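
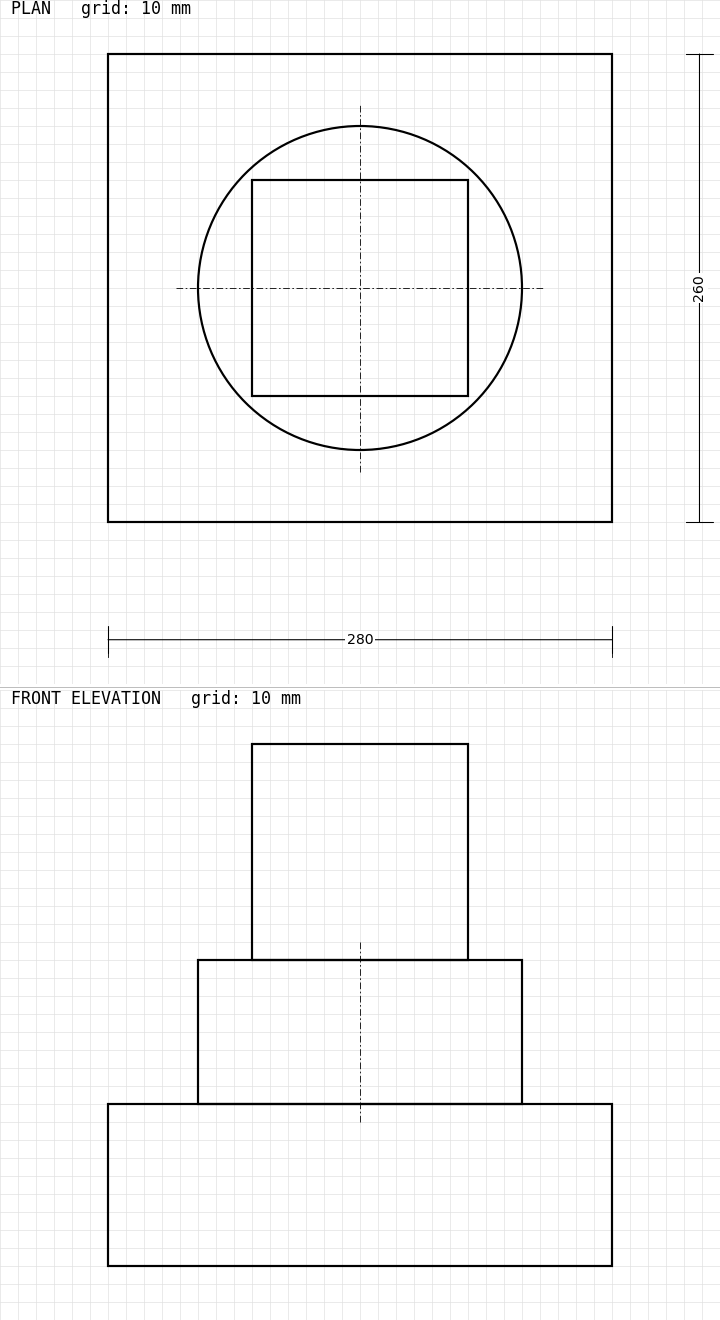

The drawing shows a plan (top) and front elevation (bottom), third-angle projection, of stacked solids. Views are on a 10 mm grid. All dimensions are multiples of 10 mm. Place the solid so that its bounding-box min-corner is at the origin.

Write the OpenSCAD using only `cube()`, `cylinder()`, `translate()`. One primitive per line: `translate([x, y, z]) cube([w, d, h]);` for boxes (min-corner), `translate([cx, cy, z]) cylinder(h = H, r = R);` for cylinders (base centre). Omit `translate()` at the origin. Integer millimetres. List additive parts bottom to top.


cube([280, 260, 90]);
translate([140, 130, 90]) cylinder(h = 80, r = 90);
translate([80, 70, 170]) cube([120, 120, 120]);


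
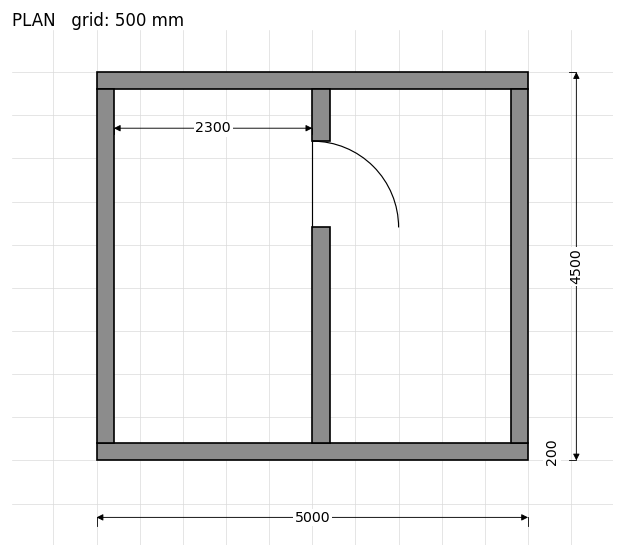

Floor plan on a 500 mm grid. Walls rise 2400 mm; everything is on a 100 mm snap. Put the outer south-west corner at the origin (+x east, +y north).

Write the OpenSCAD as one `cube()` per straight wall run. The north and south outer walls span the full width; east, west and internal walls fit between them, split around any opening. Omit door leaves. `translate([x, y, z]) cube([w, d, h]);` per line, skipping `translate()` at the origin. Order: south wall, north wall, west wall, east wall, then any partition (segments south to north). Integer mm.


cube([5000, 200, 2400]);
translate([0, 4300, 0]) cube([5000, 200, 2400]);
translate([0, 200, 0]) cube([200, 4100, 2400]);
translate([4800, 200, 0]) cube([200, 4100, 2400]);
translate([2500, 200, 0]) cube([200, 2500, 2400]);
translate([2500, 3700, 0]) cube([200, 600, 2400]);


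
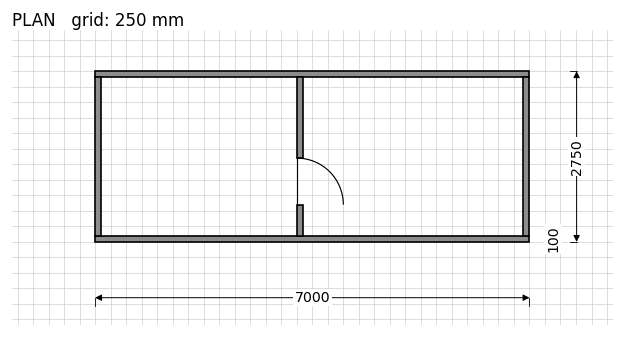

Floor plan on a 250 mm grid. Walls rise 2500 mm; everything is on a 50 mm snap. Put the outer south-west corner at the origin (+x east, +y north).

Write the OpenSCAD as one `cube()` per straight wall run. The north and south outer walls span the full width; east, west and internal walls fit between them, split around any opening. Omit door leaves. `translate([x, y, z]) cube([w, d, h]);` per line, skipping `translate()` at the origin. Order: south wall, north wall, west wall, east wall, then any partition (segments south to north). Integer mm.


cube([7000, 100, 2500]);
translate([0, 2650, 0]) cube([7000, 100, 2500]);
translate([0, 100, 0]) cube([100, 2550, 2500]);
translate([6900, 100, 0]) cube([100, 2550, 2500]);
translate([3250, 100, 0]) cube([100, 500, 2500]);
translate([3250, 1350, 0]) cube([100, 1300, 2500]);


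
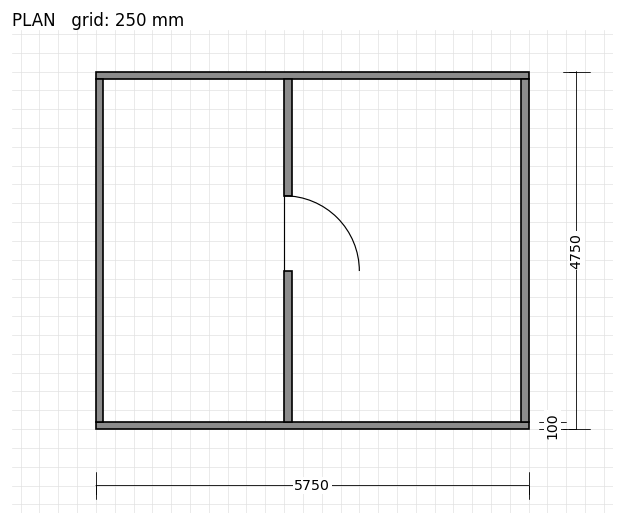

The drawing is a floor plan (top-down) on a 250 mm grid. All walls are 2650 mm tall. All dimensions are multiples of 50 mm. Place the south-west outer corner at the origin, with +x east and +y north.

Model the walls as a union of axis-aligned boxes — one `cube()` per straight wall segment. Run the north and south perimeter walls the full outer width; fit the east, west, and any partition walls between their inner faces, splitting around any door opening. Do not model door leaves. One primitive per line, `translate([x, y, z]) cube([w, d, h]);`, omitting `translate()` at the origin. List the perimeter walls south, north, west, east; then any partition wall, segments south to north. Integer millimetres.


cube([5750, 100, 2650]);
translate([0, 4650, 0]) cube([5750, 100, 2650]);
translate([0, 100, 0]) cube([100, 4550, 2650]);
translate([5650, 100, 0]) cube([100, 4550, 2650]);
translate([2500, 100, 0]) cube([100, 2000, 2650]);
translate([2500, 3100, 0]) cube([100, 1550, 2650]);


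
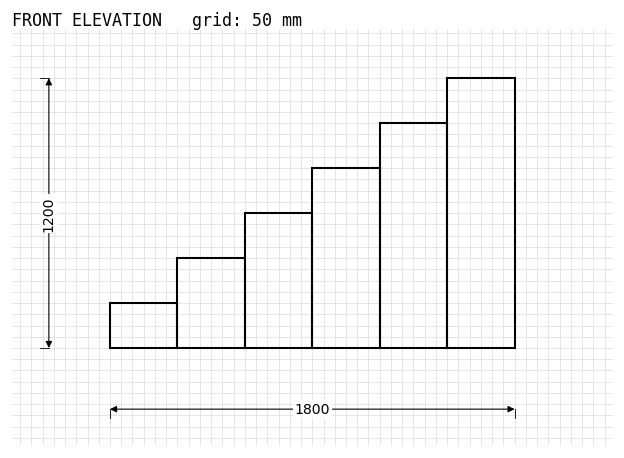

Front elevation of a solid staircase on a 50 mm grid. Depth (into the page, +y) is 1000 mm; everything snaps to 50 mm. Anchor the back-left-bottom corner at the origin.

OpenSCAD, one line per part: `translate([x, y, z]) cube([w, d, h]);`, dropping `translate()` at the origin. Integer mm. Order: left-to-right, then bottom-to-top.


cube([300, 1000, 200]);
translate([300, 0, 0]) cube([300, 1000, 400]);
translate([600, 0, 0]) cube([300, 1000, 600]);
translate([900, 0, 0]) cube([300, 1000, 800]);
translate([1200, 0, 0]) cube([300, 1000, 1000]);
translate([1500, 0, 0]) cube([300, 1000, 1200]);


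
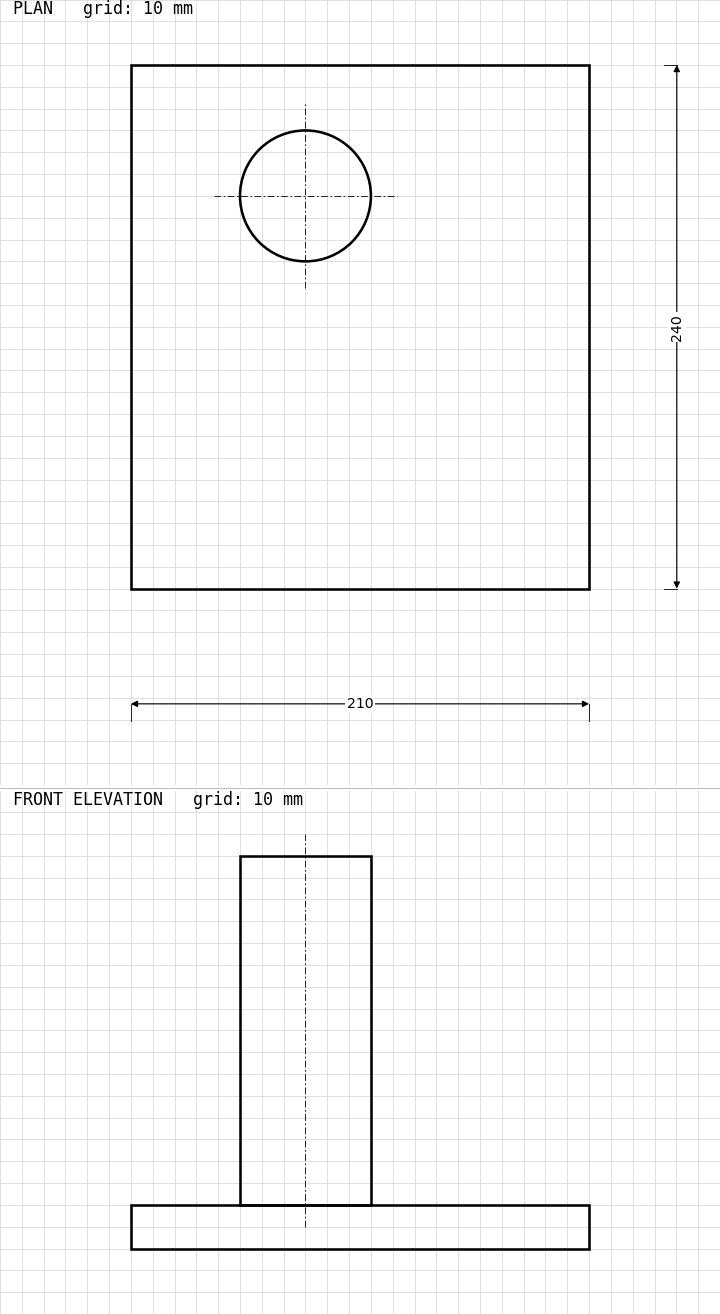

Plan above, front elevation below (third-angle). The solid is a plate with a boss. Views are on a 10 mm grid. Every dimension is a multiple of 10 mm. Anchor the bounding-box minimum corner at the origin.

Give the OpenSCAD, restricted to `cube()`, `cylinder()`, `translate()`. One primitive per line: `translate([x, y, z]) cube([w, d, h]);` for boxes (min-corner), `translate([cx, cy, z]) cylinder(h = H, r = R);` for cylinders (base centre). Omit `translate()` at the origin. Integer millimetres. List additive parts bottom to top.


cube([210, 240, 20]);
translate([80, 180, 20]) cylinder(h = 160, r = 30);


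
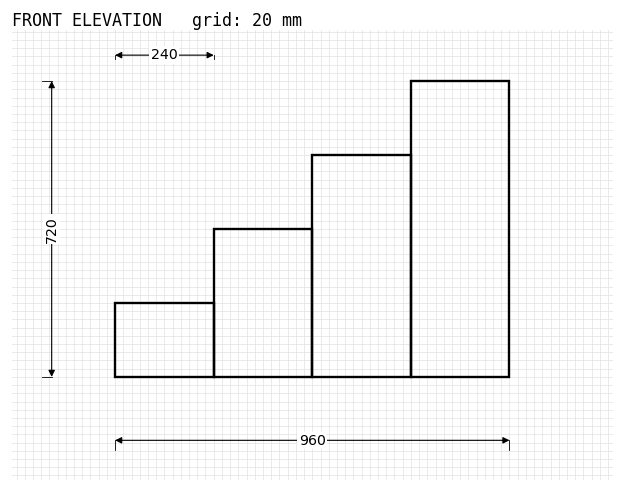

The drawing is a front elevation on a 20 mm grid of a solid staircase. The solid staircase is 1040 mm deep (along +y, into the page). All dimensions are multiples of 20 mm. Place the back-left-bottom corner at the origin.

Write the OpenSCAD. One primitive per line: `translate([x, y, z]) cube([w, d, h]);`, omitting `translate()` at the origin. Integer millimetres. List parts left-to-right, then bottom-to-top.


cube([240, 1040, 180]);
translate([240, 0, 0]) cube([240, 1040, 360]);
translate([480, 0, 0]) cube([240, 1040, 540]);
translate([720, 0, 0]) cube([240, 1040, 720]);


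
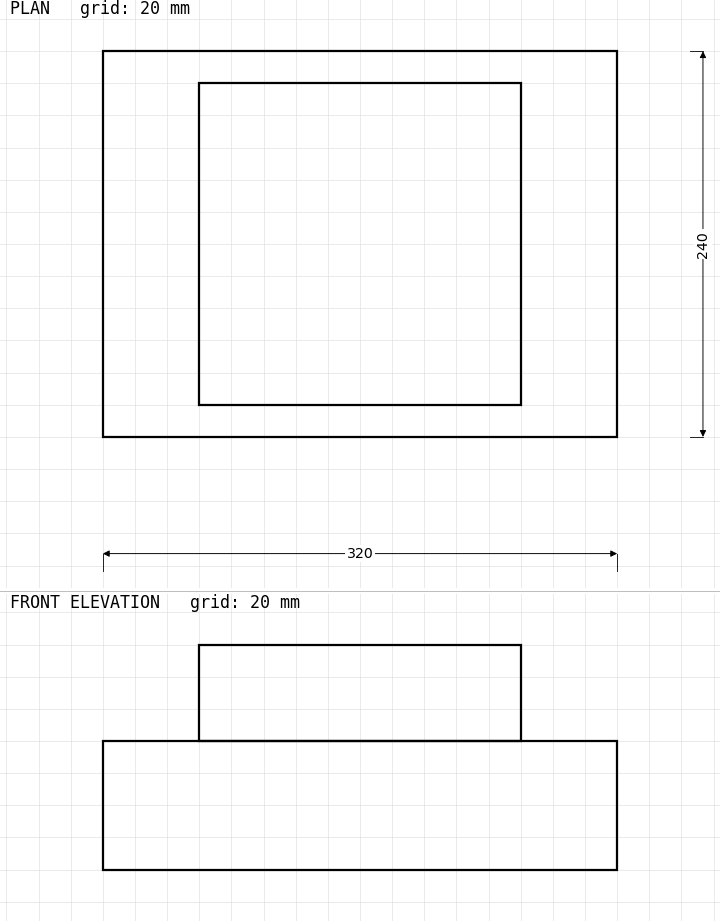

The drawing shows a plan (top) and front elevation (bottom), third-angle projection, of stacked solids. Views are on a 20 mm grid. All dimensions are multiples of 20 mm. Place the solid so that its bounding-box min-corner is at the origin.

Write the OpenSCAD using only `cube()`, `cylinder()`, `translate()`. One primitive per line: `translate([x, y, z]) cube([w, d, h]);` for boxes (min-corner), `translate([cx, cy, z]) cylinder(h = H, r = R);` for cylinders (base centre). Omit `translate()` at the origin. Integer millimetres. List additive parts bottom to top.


cube([320, 240, 80]);
translate([60, 20, 80]) cube([200, 200, 60]);


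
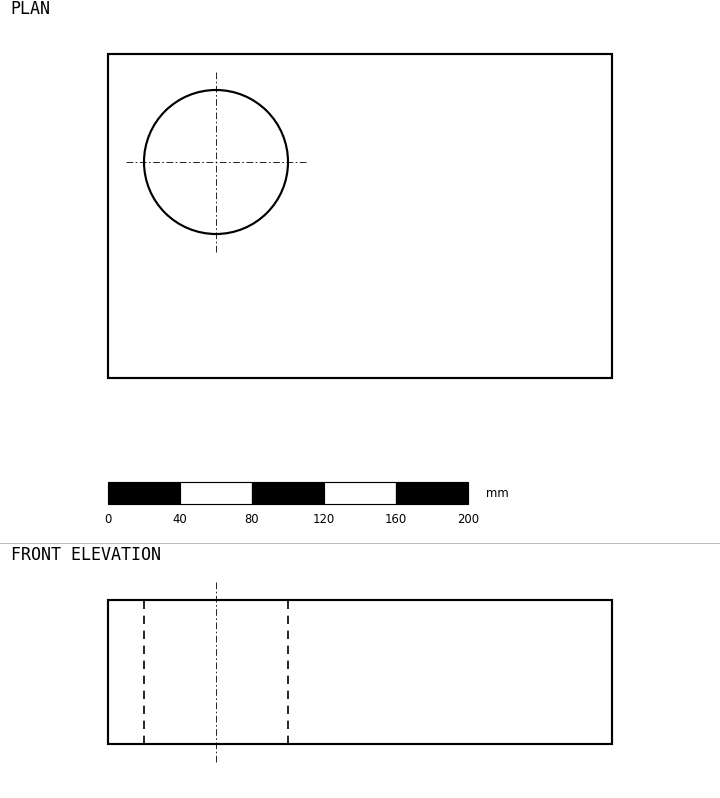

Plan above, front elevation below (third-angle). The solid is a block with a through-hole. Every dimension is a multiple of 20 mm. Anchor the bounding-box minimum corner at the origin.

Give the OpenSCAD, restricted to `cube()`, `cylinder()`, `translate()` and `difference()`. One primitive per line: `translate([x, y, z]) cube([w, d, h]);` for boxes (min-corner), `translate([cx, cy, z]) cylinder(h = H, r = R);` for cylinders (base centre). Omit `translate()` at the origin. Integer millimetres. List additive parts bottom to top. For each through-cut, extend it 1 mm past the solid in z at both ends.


difference() {
  cube([280, 180, 80]);
  translate([60, 120, -1]) cylinder(h = 82, r = 40);
}


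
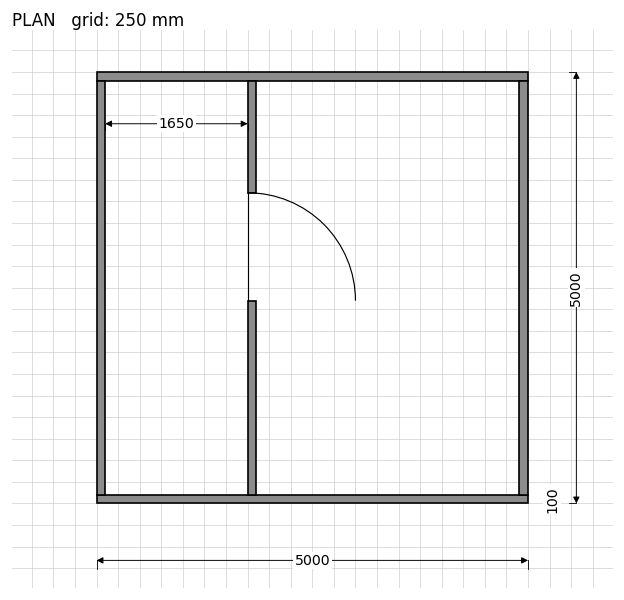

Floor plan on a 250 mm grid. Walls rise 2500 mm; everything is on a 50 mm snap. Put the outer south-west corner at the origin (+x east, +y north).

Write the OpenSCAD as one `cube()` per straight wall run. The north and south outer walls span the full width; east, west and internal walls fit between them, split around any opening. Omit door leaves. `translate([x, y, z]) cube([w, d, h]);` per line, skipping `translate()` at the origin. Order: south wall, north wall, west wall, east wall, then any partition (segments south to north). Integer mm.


cube([5000, 100, 2500]);
translate([0, 4900, 0]) cube([5000, 100, 2500]);
translate([0, 100, 0]) cube([100, 4800, 2500]);
translate([4900, 100, 0]) cube([100, 4800, 2500]);
translate([1750, 100, 0]) cube([100, 2250, 2500]);
translate([1750, 3600, 0]) cube([100, 1300, 2500]);


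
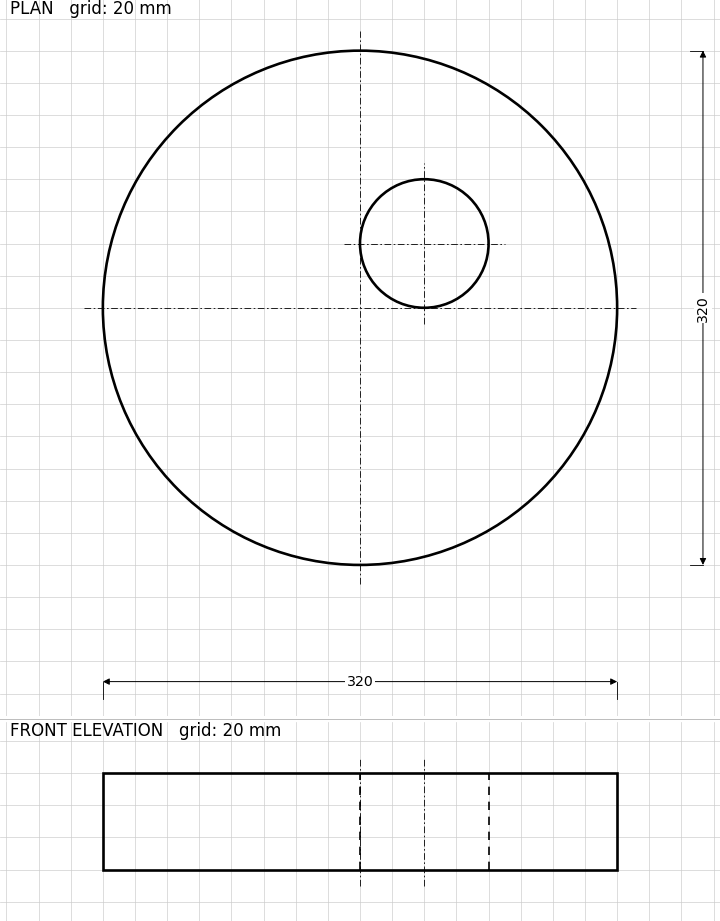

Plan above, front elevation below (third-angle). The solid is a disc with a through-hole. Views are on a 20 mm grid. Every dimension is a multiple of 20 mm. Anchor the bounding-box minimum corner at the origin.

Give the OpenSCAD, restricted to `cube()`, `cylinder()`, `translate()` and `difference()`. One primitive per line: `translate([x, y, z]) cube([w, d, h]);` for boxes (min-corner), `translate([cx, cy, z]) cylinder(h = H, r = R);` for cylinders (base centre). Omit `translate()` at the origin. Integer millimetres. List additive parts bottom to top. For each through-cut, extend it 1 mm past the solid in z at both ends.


difference() {
  translate([160, 160, 0]) cylinder(h = 60, r = 160);
  translate([200, 200, -1]) cylinder(h = 62, r = 40);
}


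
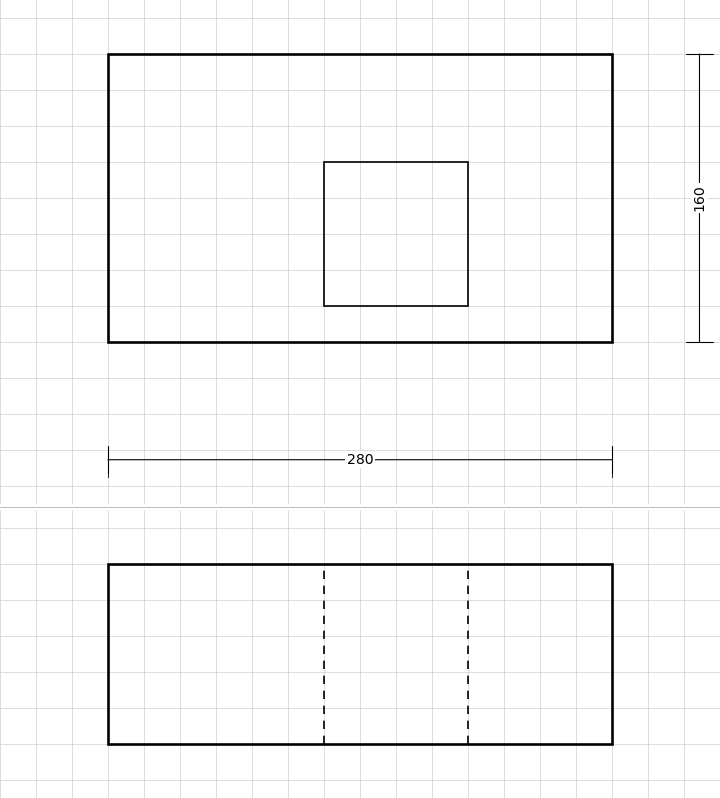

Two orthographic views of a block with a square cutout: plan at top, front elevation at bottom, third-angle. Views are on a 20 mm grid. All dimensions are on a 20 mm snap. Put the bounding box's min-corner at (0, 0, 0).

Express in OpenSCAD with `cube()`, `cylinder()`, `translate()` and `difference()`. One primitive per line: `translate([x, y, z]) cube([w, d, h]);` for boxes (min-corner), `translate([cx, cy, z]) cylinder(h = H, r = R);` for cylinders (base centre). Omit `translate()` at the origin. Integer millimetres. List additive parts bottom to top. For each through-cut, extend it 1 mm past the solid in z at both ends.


difference() {
  cube([280, 160, 100]);
  translate([120, 20, -1]) cube([80, 80, 102]);
}


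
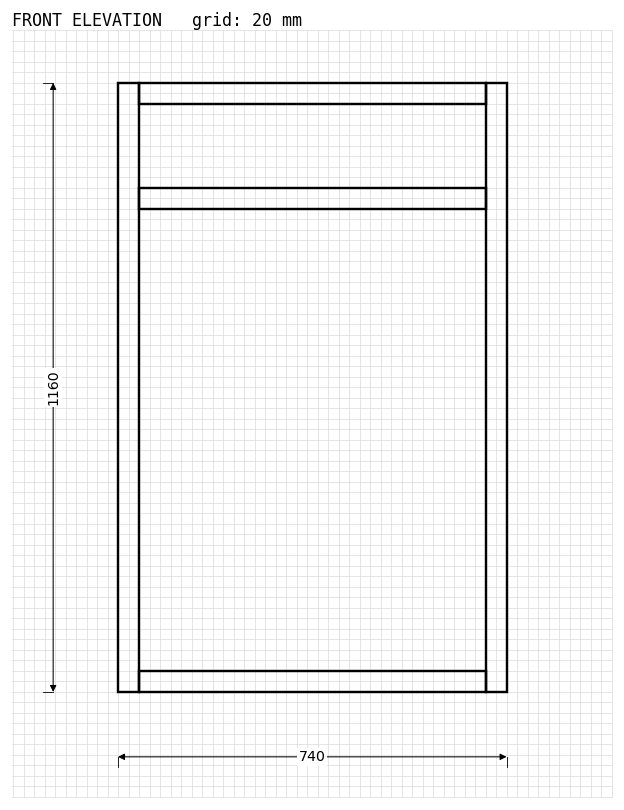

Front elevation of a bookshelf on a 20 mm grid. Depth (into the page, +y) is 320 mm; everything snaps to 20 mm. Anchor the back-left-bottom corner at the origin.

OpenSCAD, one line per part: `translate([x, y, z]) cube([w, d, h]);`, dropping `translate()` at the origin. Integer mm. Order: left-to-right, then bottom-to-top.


cube([40, 320, 1160]);
translate([40, 0, 0]) cube([660, 320, 40]);
translate([40, 0, 920]) cube([660, 320, 40]);
translate([40, 0, 1120]) cube([660, 320, 40]);
translate([700, 0, 0]) cube([40, 320, 1160]);


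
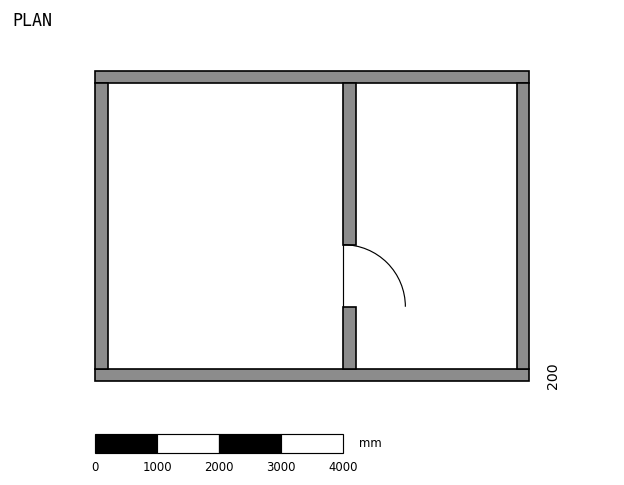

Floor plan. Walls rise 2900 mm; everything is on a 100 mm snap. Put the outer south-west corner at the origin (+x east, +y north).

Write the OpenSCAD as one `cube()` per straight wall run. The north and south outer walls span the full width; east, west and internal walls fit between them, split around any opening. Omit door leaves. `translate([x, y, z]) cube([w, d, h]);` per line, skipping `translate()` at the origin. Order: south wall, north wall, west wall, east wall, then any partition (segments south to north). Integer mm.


cube([7000, 200, 2900]);
translate([0, 4800, 0]) cube([7000, 200, 2900]);
translate([0, 200, 0]) cube([200, 4600, 2900]);
translate([6800, 200, 0]) cube([200, 4600, 2900]);
translate([4000, 200, 0]) cube([200, 1000, 2900]);
translate([4000, 2200, 0]) cube([200, 2600, 2900]);


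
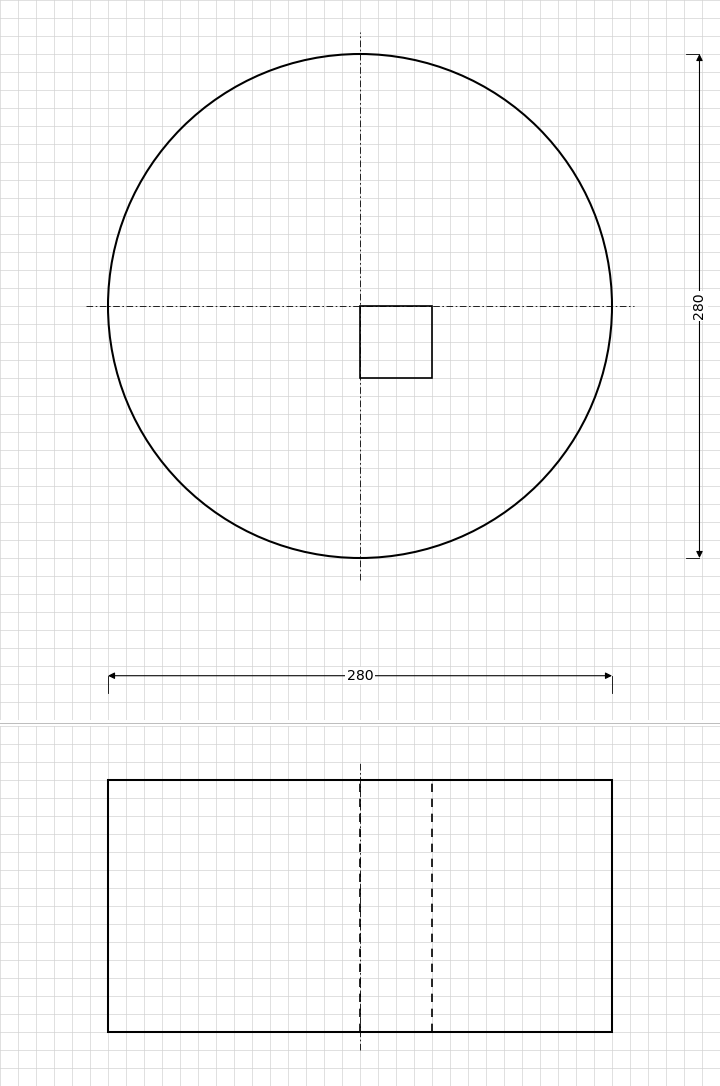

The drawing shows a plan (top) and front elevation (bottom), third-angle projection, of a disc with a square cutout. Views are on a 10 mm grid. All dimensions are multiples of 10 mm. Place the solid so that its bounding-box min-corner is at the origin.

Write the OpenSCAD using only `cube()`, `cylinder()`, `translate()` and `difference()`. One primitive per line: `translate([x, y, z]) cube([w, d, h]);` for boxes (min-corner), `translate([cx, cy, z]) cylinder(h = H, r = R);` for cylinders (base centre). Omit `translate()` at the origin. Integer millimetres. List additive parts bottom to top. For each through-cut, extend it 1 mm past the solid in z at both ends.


difference() {
  translate([140, 140, 0]) cylinder(h = 140, r = 140);
  translate([140, 100, -1]) cube([40, 40, 142]);
}


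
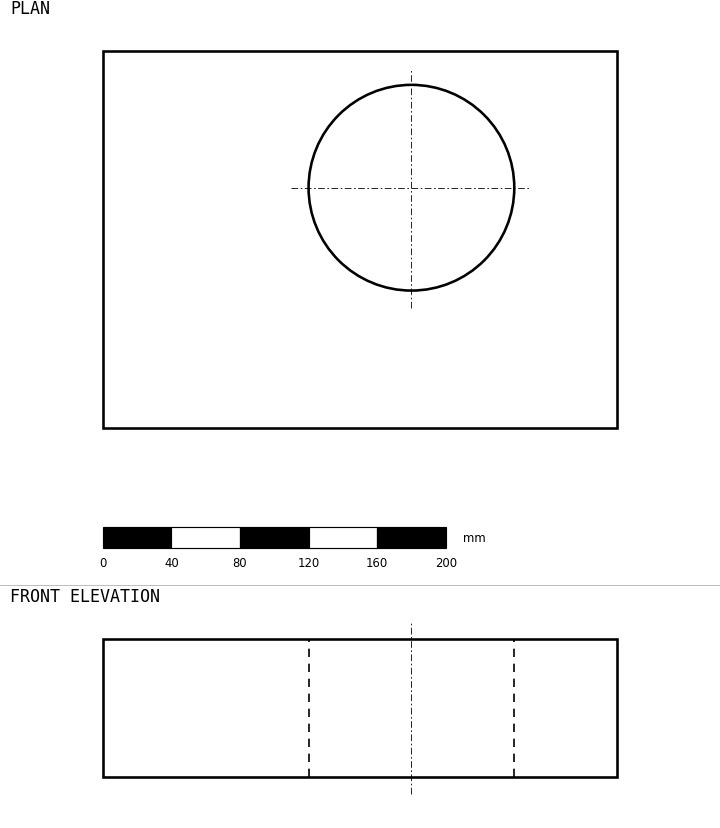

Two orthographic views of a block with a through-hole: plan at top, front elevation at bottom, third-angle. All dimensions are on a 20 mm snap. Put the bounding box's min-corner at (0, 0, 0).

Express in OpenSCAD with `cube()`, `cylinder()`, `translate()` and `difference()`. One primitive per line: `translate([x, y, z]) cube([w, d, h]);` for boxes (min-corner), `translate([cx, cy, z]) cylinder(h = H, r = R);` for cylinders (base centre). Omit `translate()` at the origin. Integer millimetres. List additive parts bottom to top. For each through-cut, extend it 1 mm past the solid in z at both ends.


difference() {
  cube([300, 220, 80]);
  translate([180, 140, -1]) cylinder(h = 82, r = 60);
}


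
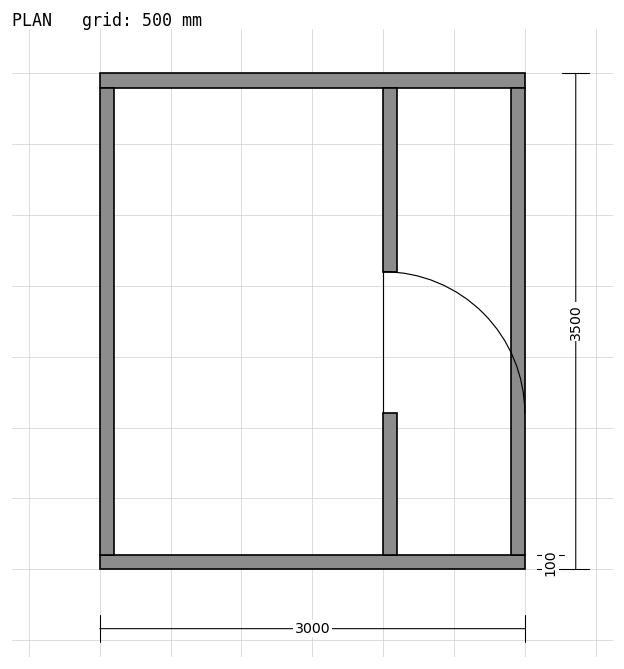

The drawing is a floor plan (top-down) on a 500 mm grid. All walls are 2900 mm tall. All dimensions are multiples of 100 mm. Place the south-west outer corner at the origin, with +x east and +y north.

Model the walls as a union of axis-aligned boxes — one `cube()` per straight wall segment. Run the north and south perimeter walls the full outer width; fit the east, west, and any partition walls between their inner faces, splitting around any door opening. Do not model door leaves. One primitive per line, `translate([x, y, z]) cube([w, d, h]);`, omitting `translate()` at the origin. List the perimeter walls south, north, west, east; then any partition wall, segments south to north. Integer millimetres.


cube([3000, 100, 2900]);
translate([0, 3400, 0]) cube([3000, 100, 2900]);
translate([0, 100, 0]) cube([100, 3300, 2900]);
translate([2900, 100, 0]) cube([100, 3300, 2900]);
translate([2000, 100, 0]) cube([100, 1000, 2900]);
translate([2000, 2100, 0]) cube([100, 1300, 2900]);


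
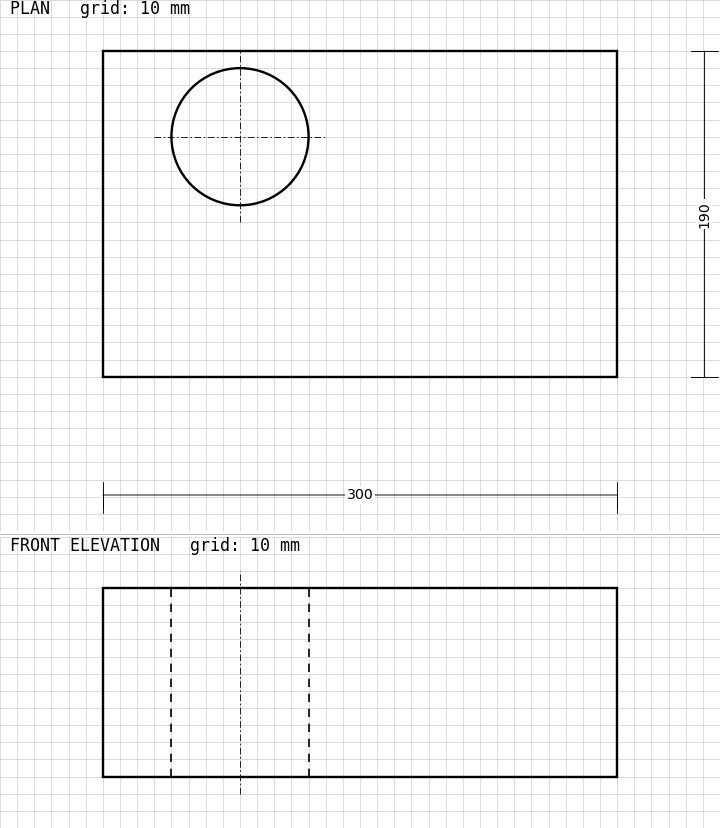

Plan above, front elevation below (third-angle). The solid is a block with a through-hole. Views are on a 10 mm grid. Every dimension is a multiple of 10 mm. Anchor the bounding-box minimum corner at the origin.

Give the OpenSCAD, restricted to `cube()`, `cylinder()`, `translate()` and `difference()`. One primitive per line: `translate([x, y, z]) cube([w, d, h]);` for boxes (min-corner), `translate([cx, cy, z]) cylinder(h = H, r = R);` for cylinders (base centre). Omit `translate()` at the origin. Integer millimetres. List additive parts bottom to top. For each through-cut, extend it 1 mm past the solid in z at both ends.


difference() {
  cube([300, 190, 110]);
  translate([80, 140, -1]) cylinder(h = 112, r = 40);
}


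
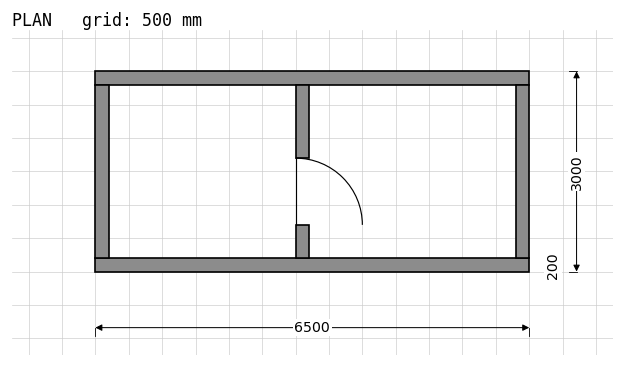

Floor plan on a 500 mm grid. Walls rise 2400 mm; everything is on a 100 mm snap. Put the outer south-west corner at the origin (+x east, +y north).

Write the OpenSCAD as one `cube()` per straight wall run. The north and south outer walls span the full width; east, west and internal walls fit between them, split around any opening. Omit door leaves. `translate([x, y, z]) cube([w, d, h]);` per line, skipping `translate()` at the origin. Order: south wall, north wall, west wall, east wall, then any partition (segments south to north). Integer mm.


cube([6500, 200, 2400]);
translate([0, 2800, 0]) cube([6500, 200, 2400]);
translate([0, 200, 0]) cube([200, 2600, 2400]);
translate([6300, 200, 0]) cube([200, 2600, 2400]);
translate([3000, 200, 0]) cube([200, 500, 2400]);
translate([3000, 1700, 0]) cube([200, 1100, 2400]);


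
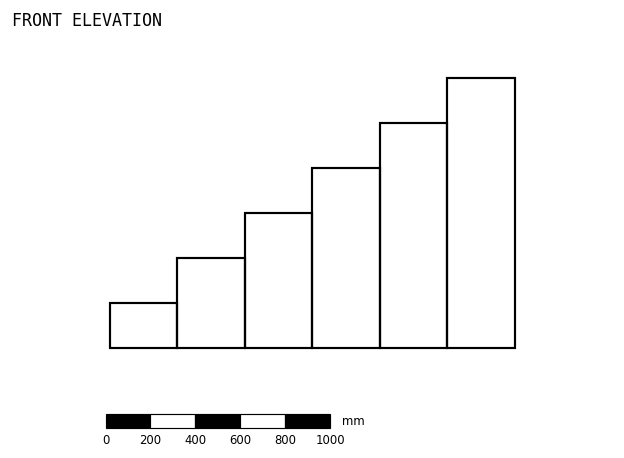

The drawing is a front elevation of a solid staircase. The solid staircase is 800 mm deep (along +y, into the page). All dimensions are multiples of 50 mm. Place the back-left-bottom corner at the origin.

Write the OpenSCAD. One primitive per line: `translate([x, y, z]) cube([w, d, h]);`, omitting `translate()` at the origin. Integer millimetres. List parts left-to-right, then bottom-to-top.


cube([300, 800, 200]);
translate([300, 0, 0]) cube([300, 800, 400]);
translate([600, 0, 0]) cube([300, 800, 600]);
translate([900, 0, 0]) cube([300, 800, 800]);
translate([1200, 0, 0]) cube([300, 800, 1000]);
translate([1500, 0, 0]) cube([300, 800, 1200]);


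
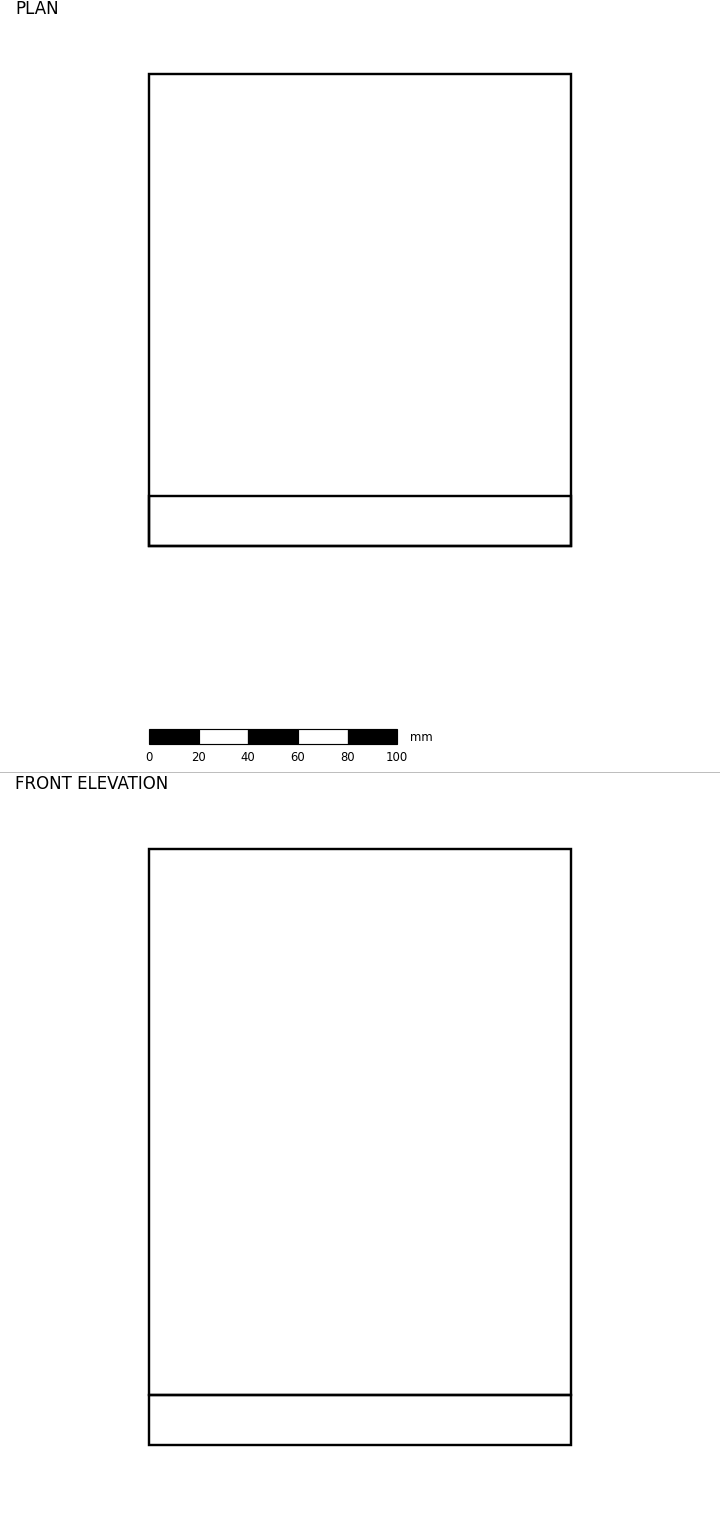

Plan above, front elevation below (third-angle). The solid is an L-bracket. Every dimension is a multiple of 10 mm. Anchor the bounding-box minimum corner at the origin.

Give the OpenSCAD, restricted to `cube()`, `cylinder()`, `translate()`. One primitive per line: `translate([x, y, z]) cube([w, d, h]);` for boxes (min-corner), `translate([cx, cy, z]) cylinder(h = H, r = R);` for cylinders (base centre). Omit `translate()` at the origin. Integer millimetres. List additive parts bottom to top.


cube([170, 190, 20]);
translate([0, 0, 20]) cube([170, 20, 220]);


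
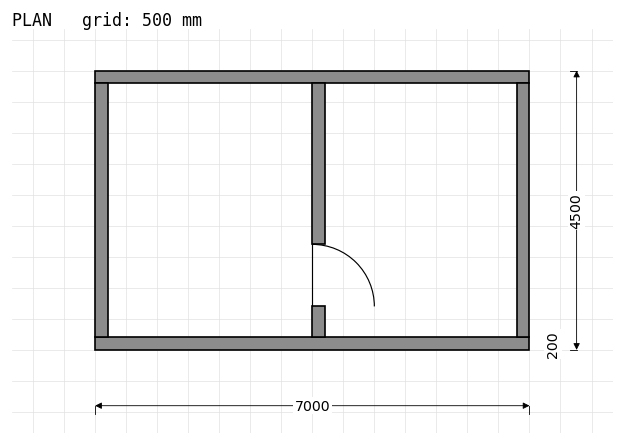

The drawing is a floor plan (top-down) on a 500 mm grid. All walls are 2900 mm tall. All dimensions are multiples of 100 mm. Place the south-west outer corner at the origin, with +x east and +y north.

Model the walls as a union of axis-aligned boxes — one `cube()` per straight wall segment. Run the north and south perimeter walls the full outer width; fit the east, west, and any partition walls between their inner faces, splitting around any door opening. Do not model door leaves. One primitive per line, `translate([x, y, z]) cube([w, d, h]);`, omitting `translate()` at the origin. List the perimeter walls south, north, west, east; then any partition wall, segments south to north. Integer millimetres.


cube([7000, 200, 2900]);
translate([0, 4300, 0]) cube([7000, 200, 2900]);
translate([0, 200, 0]) cube([200, 4100, 2900]);
translate([6800, 200, 0]) cube([200, 4100, 2900]);
translate([3500, 200, 0]) cube([200, 500, 2900]);
translate([3500, 1700, 0]) cube([200, 2600, 2900]);


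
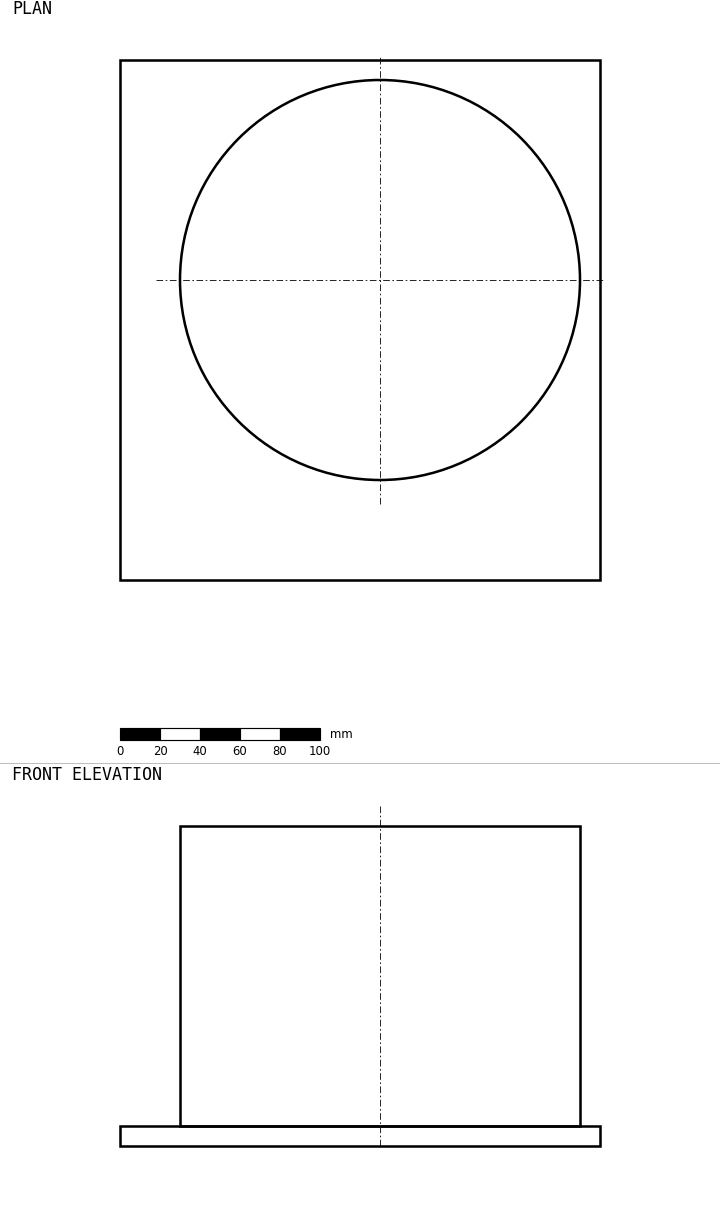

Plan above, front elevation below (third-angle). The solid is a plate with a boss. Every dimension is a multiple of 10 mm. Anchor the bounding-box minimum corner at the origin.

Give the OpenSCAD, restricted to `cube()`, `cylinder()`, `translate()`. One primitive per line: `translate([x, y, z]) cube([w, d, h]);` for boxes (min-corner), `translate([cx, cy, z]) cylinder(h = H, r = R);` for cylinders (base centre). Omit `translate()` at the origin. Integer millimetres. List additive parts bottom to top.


cube([240, 260, 10]);
translate([130, 150, 10]) cylinder(h = 150, r = 100);


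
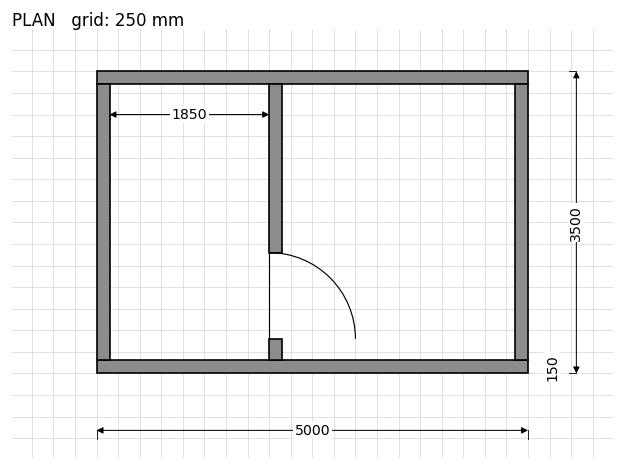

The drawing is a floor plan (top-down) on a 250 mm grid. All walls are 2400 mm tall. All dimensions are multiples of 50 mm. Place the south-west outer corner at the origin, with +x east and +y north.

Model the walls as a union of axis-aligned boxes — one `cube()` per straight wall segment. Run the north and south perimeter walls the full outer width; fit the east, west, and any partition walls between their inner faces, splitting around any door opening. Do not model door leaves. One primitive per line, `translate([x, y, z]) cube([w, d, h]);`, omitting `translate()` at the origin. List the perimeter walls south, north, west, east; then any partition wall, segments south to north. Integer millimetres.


cube([5000, 150, 2400]);
translate([0, 3350, 0]) cube([5000, 150, 2400]);
translate([0, 150, 0]) cube([150, 3200, 2400]);
translate([4850, 150, 0]) cube([150, 3200, 2400]);
translate([2000, 150, 0]) cube([150, 250, 2400]);
translate([2000, 1400, 0]) cube([150, 1950, 2400]);


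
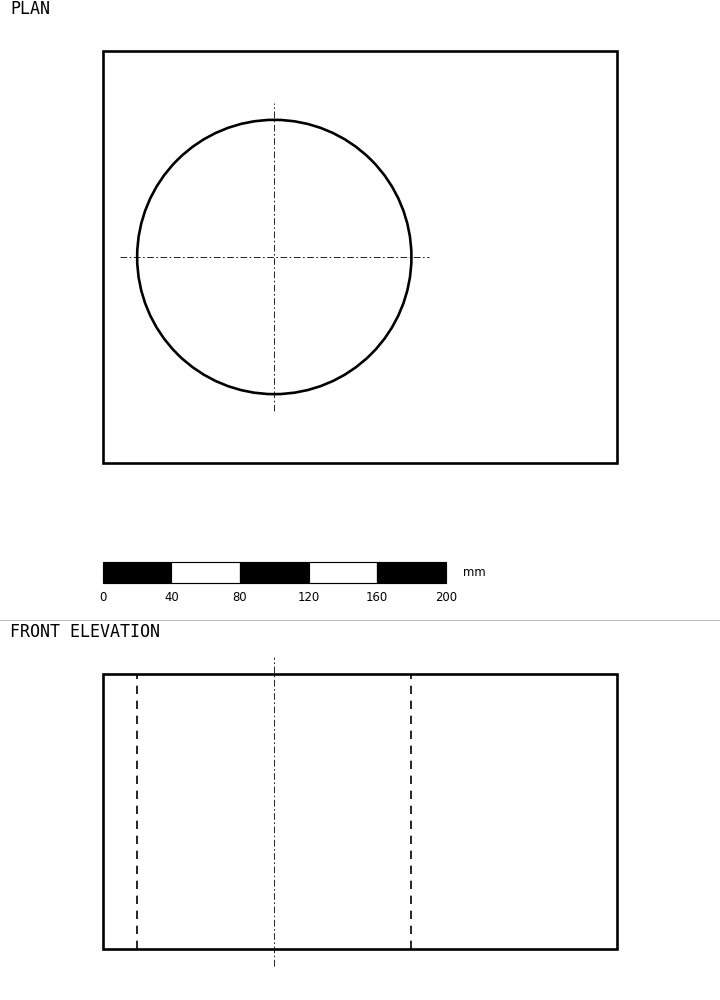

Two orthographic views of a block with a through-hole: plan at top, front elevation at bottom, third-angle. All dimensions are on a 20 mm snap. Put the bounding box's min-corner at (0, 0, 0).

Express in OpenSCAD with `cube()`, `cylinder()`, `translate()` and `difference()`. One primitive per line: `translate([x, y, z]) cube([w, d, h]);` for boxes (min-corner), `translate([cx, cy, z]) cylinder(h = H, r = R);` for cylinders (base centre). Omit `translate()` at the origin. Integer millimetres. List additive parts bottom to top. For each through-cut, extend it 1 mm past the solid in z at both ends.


difference() {
  cube([300, 240, 160]);
  translate([100, 120, -1]) cylinder(h = 162, r = 80);
}


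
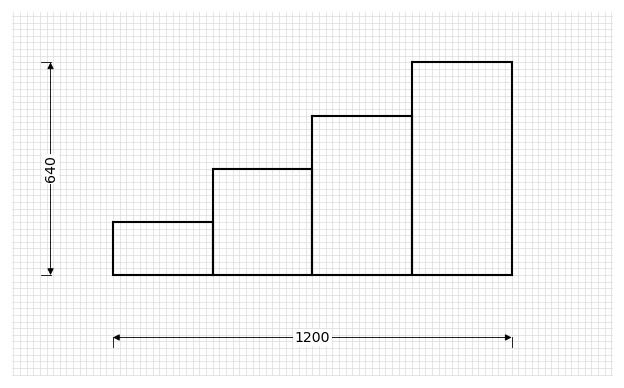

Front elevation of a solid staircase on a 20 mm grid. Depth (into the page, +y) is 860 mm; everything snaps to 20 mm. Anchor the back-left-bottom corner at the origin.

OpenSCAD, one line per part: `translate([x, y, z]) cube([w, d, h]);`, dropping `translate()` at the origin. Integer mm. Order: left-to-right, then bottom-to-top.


cube([300, 860, 160]);
translate([300, 0, 0]) cube([300, 860, 320]);
translate([600, 0, 0]) cube([300, 860, 480]);
translate([900, 0, 0]) cube([300, 860, 640]);


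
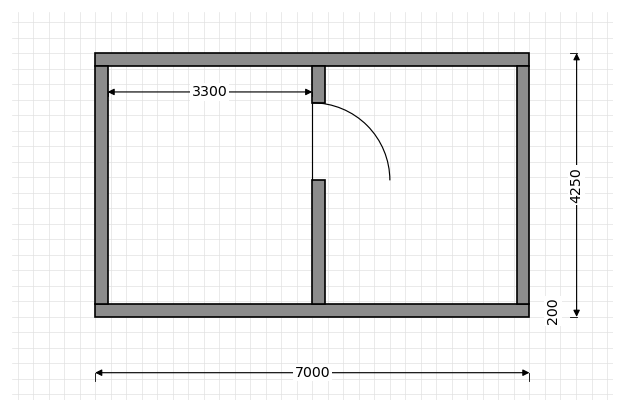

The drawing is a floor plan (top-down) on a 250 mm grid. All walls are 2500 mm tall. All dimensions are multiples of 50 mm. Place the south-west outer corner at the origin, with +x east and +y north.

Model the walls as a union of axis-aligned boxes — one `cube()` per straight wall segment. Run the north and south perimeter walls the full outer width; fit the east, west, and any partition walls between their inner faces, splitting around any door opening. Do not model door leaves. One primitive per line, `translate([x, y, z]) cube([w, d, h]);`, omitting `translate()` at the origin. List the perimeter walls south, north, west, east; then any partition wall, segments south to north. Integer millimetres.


cube([7000, 200, 2500]);
translate([0, 4050, 0]) cube([7000, 200, 2500]);
translate([0, 200, 0]) cube([200, 3850, 2500]);
translate([6800, 200, 0]) cube([200, 3850, 2500]);
translate([3500, 200, 0]) cube([200, 2000, 2500]);
translate([3500, 3450, 0]) cube([200, 600, 2500]);


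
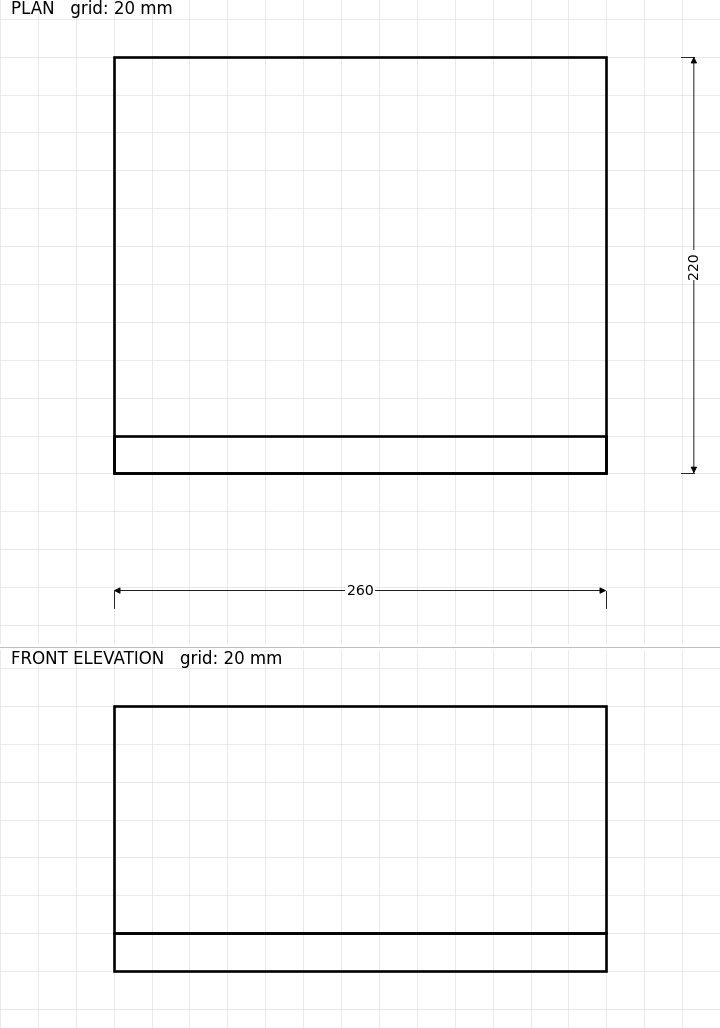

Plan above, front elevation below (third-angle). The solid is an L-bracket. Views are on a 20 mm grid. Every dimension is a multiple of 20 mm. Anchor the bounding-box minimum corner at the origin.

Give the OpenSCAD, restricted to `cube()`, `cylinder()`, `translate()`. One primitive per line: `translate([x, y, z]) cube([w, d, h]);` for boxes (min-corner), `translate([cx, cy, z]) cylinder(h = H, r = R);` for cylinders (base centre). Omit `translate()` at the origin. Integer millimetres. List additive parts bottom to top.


cube([260, 220, 20]);
translate([0, 0, 20]) cube([260, 20, 120]);


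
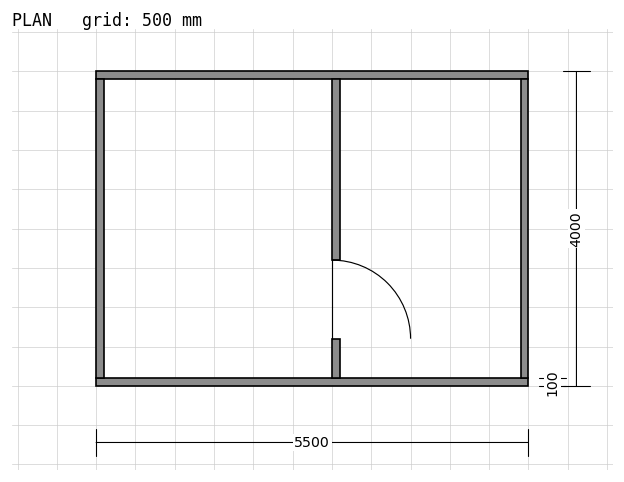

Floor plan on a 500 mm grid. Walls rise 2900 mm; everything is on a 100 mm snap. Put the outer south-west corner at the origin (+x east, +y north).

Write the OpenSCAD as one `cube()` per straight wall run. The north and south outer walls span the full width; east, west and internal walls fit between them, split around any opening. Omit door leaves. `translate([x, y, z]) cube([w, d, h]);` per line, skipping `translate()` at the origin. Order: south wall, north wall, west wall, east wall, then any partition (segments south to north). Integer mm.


cube([5500, 100, 2900]);
translate([0, 3900, 0]) cube([5500, 100, 2900]);
translate([0, 100, 0]) cube([100, 3800, 2900]);
translate([5400, 100, 0]) cube([100, 3800, 2900]);
translate([3000, 100, 0]) cube([100, 500, 2900]);
translate([3000, 1600, 0]) cube([100, 2300, 2900]);


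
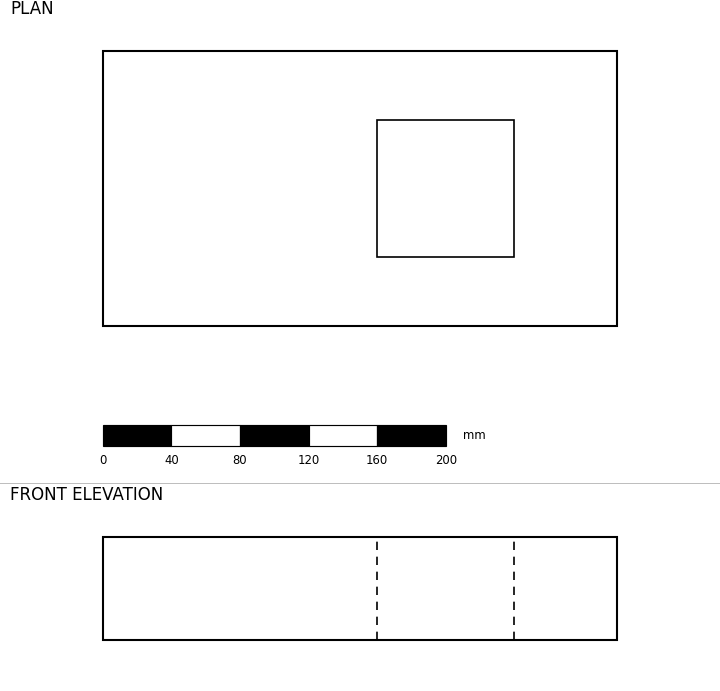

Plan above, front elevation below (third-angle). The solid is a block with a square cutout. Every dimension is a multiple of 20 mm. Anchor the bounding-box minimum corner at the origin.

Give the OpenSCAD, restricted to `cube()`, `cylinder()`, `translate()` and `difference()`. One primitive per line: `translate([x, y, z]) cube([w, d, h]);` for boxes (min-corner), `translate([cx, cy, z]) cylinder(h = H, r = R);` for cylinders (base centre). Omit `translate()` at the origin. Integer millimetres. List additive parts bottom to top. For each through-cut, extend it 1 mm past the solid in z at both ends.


difference() {
  cube([300, 160, 60]);
  translate([160, 40, -1]) cube([80, 80, 62]);
}


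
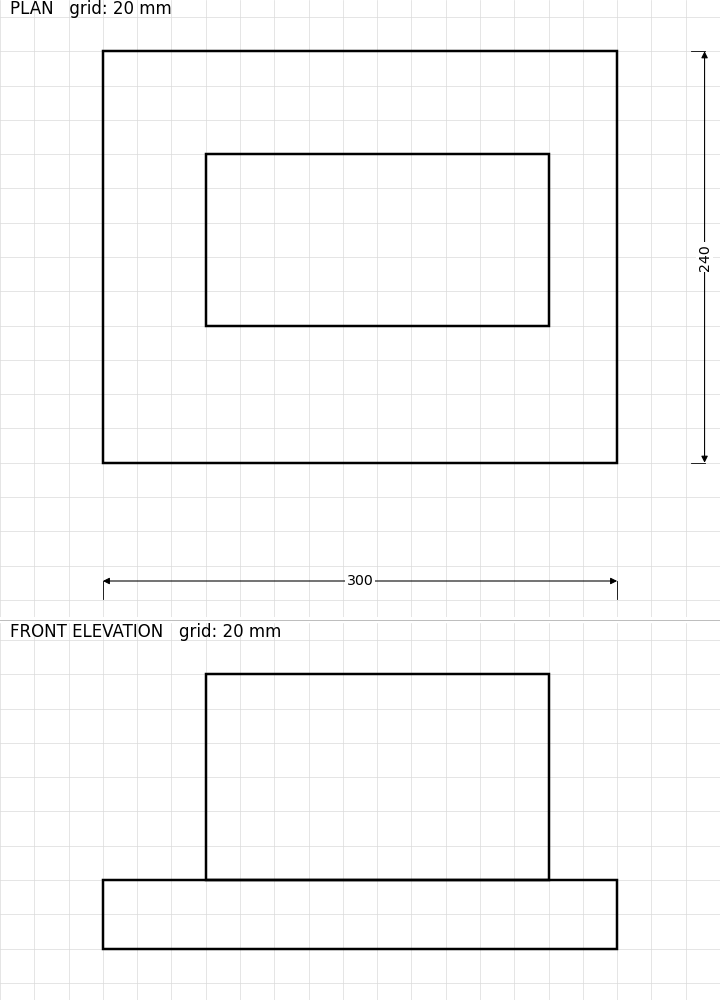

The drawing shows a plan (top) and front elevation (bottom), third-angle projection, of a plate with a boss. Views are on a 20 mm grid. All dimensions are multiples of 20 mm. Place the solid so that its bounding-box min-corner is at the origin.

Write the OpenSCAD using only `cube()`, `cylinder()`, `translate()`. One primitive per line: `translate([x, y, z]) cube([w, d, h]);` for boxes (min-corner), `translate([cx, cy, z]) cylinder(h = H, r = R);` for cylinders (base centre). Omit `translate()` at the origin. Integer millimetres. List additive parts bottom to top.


cube([300, 240, 40]);
translate([60, 80, 40]) cube([200, 100, 120]);


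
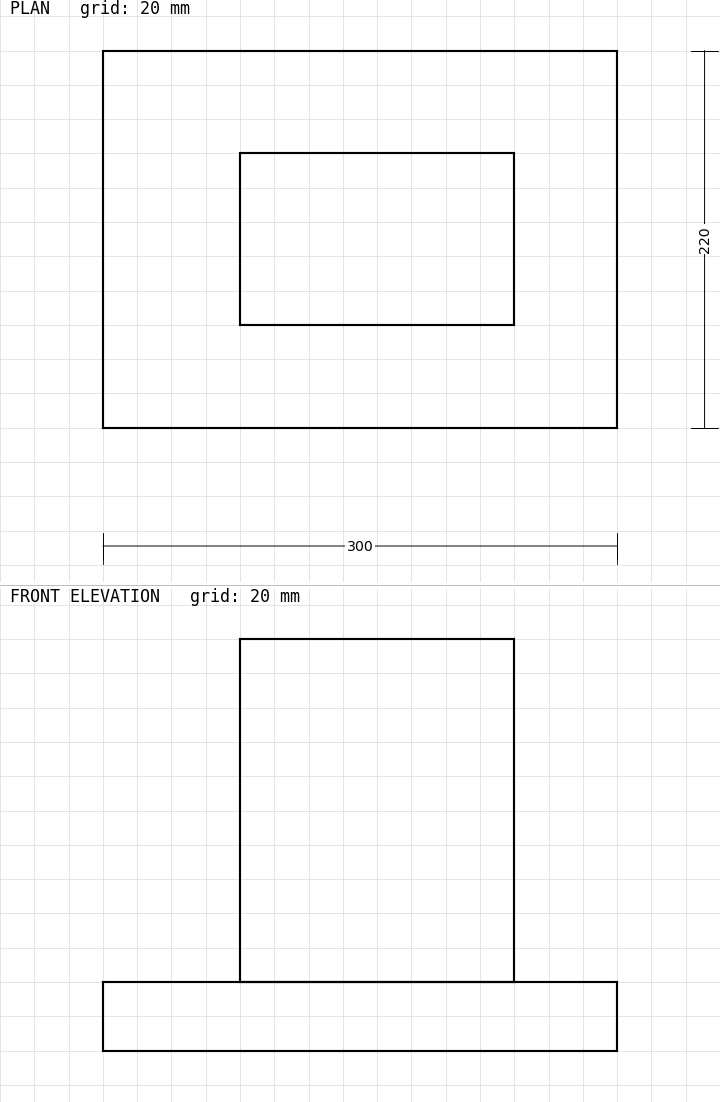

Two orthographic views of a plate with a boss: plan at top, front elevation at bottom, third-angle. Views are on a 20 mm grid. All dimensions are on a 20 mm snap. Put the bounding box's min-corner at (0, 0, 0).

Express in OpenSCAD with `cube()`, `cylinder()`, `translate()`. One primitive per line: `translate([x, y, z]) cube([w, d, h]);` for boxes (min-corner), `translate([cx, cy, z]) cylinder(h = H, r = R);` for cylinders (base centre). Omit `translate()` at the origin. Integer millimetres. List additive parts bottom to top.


cube([300, 220, 40]);
translate([80, 60, 40]) cube([160, 100, 200]);


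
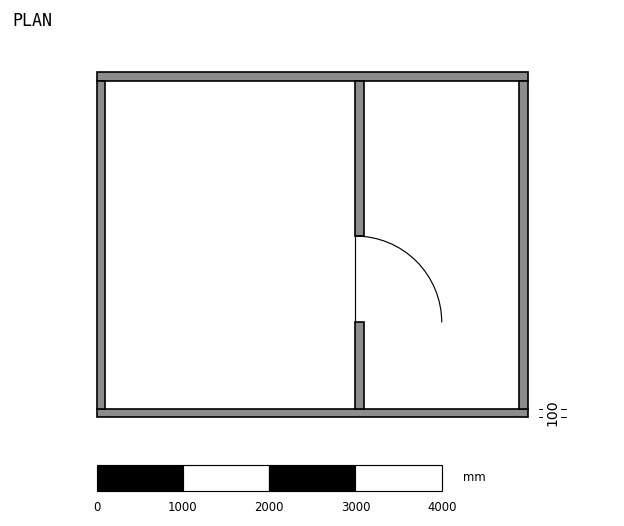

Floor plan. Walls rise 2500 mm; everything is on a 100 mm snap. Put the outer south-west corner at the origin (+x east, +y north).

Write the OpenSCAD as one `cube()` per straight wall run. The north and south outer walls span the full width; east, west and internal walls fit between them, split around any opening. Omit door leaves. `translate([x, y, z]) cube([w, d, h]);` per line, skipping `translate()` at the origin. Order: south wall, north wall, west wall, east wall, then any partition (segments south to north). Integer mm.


cube([5000, 100, 2500]);
translate([0, 3900, 0]) cube([5000, 100, 2500]);
translate([0, 100, 0]) cube([100, 3800, 2500]);
translate([4900, 100, 0]) cube([100, 3800, 2500]);
translate([3000, 100, 0]) cube([100, 1000, 2500]);
translate([3000, 2100, 0]) cube([100, 1800, 2500]);


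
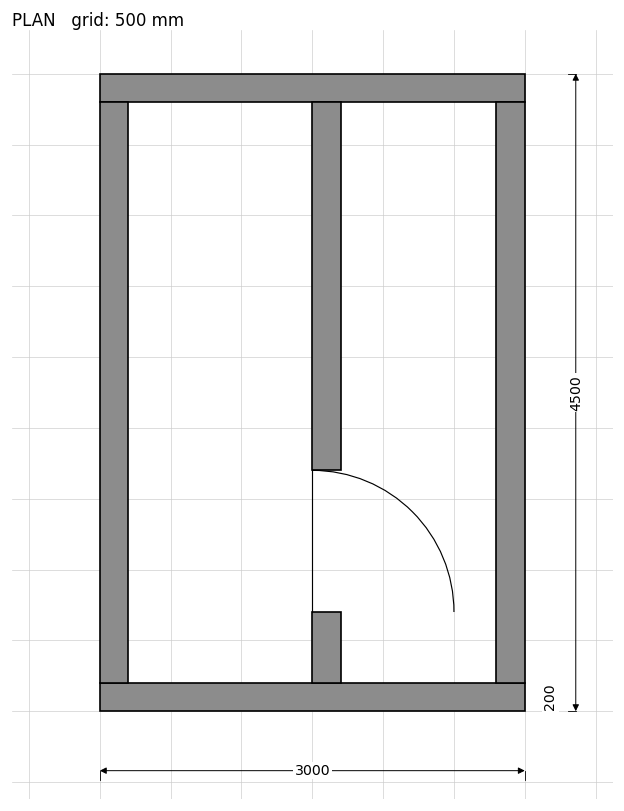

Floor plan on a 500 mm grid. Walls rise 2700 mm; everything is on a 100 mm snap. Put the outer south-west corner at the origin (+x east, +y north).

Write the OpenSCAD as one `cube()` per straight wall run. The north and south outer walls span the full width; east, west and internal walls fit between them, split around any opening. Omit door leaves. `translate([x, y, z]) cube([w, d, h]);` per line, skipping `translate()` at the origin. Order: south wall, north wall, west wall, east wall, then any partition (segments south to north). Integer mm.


cube([3000, 200, 2700]);
translate([0, 4300, 0]) cube([3000, 200, 2700]);
translate([0, 200, 0]) cube([200, 4100, 2700]);
translate([2800, 200, 0]) cube([200, 4100, 2700]);
translate([1500, 200, 0]) cube([200, 500, 2700]);
translate([1500, 1700, 0]) cube([200, 2600, 2700]);


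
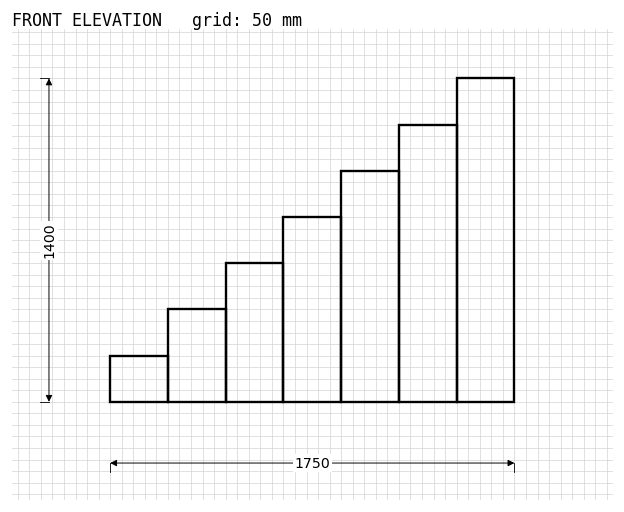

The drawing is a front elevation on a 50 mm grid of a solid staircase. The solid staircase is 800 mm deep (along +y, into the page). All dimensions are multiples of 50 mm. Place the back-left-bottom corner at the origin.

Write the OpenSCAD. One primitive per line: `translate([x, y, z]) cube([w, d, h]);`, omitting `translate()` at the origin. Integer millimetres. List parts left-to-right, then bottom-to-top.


cube([250, 800, 200]);
translate([250, 0, 0]) cube([250, 800, 400]);
translate([500, 0, 0]) cube([250, 800, 600]);
translate([750, 0, 0]) cube([250, 800, 800]);
translate([1000, 0, 0]) cube([250, 800, 1000]);
translate([1250, 0, 0]) cube([250, 800, 1200]);
translate([1500, 0, 0]) cube([250, 800, 1400]);


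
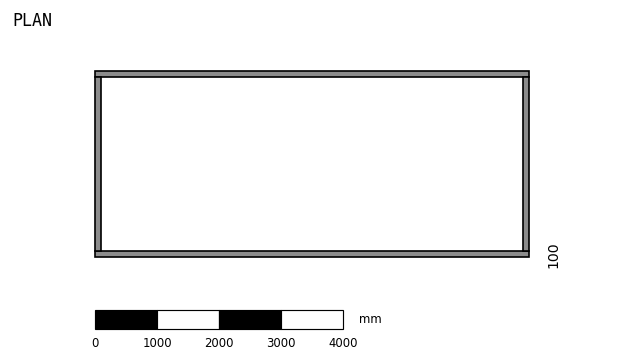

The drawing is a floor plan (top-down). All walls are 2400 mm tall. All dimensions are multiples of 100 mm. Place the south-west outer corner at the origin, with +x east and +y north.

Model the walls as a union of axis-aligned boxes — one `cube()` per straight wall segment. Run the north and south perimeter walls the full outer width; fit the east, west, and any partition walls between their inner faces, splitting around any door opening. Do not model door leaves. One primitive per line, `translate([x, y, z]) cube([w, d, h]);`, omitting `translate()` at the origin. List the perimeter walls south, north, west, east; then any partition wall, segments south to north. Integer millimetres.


cube([7000, 100, 2400]);
translate([0, 2900, 0]) cube([7000, 100, 2400]);
translate([0, 100, 0]) cube([100, 2800, 2400]);
translate([6900, 100, 0]) cube([100, 2800, 2400]);


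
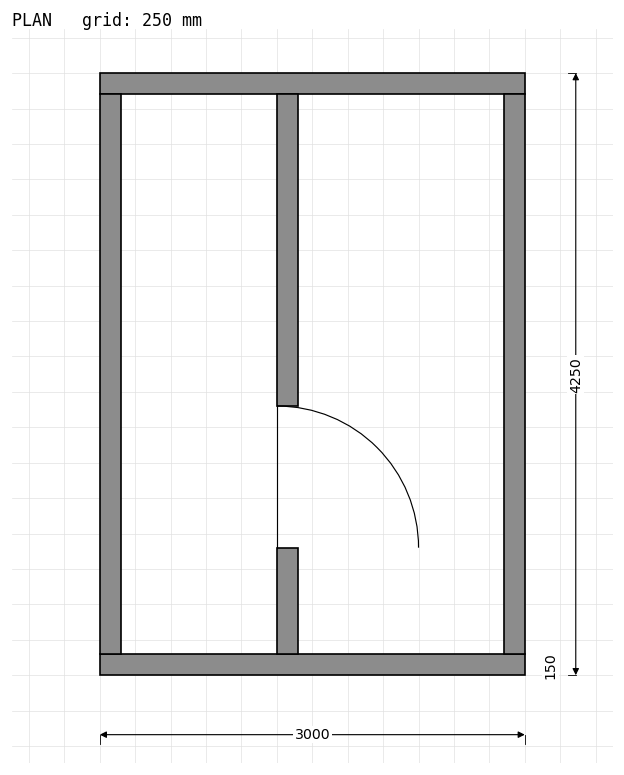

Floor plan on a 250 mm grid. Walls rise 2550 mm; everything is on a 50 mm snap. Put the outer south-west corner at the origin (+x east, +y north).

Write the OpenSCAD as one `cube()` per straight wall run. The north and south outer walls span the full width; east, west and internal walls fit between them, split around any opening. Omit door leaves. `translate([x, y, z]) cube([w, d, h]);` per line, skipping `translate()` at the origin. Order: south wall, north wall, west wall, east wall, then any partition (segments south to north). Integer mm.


cube([3000, 150, 2550]);
translate([0, 4100, 0]) cube([3000, 150, 2550]);
translate([0, 150, 0]) cube([150, 3950, 2550]);
translate([2850, 150, 0]) cube([150, 3950, 2550]);
translate([1250, 150, 0]) cube([150, 750, 2550]);
translate([1250, 1900, 0]) cube([150, 2200, 2550]);


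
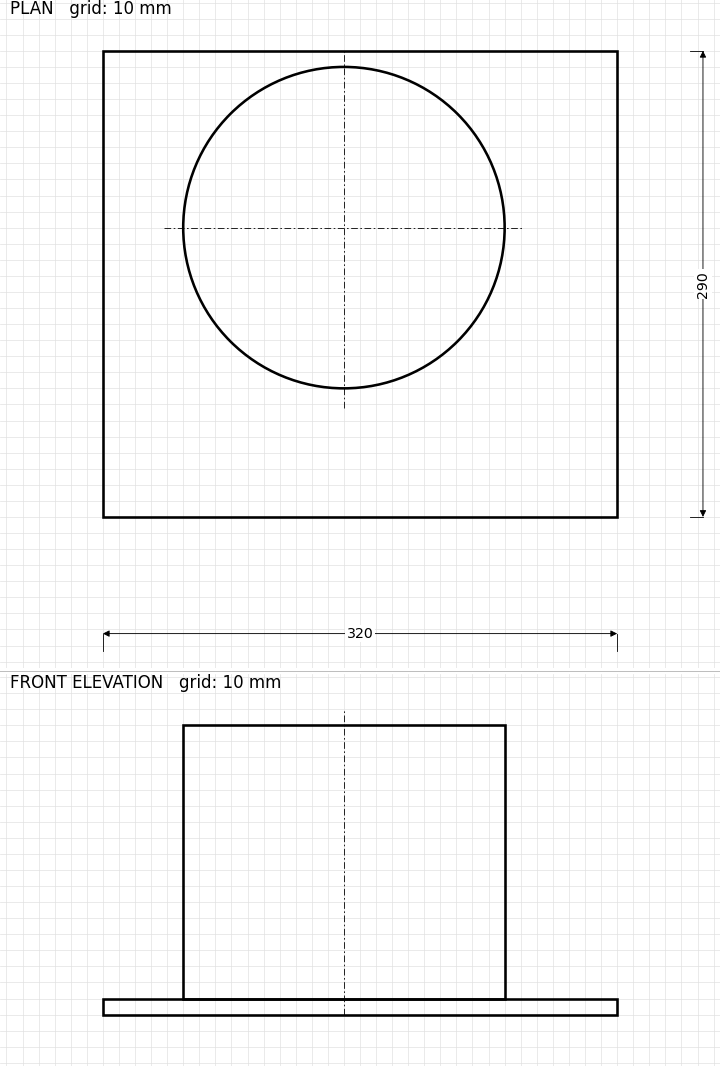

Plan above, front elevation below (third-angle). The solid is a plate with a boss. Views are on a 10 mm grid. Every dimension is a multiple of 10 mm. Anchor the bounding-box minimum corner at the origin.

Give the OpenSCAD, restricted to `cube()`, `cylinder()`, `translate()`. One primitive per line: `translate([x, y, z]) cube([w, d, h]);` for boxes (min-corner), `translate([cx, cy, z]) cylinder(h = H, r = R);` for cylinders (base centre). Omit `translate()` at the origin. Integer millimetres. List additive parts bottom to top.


cube([320, 290, 10]);
translate([150, 180, 10]) cylinder(h = 170, r = 100);


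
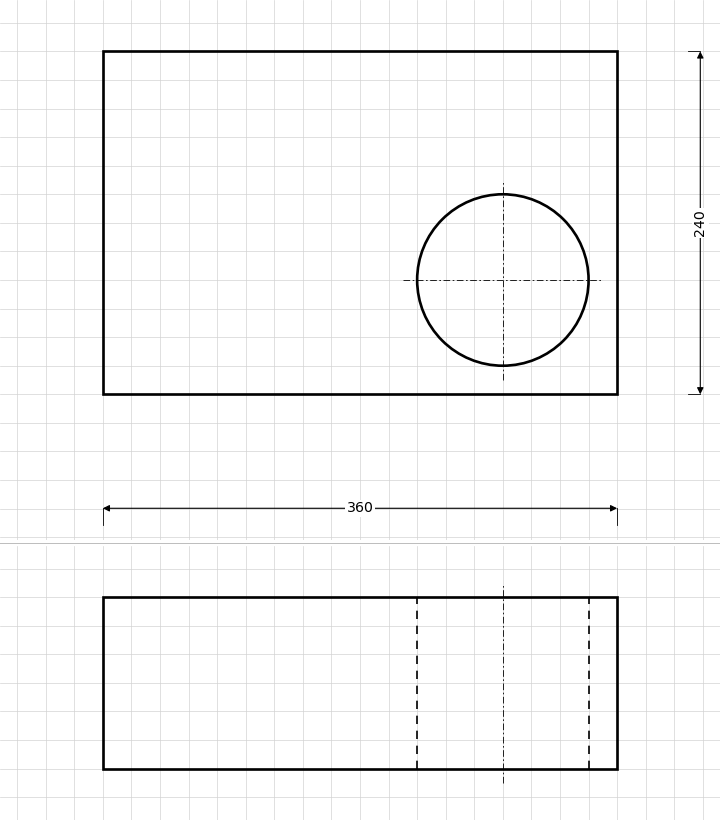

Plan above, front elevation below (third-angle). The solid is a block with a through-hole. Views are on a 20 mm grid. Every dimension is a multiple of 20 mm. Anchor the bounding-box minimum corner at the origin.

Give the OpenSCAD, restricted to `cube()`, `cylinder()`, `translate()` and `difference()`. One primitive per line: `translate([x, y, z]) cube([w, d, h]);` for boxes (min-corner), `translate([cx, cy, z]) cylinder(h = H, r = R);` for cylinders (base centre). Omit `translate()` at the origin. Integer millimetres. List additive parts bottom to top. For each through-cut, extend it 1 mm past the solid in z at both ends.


difference() {
  cube([360, 240, 120]);
  translate([280, 80, -1]) cylinder(h = 122, r = 60);
}


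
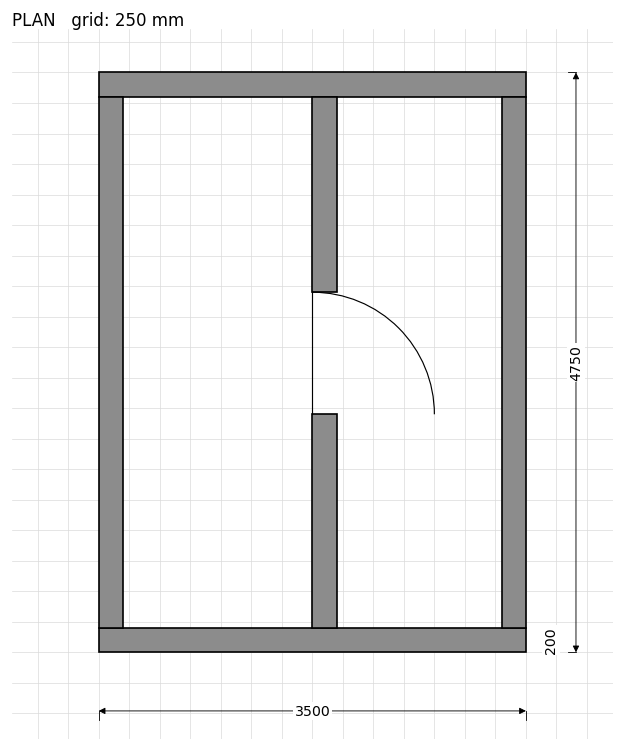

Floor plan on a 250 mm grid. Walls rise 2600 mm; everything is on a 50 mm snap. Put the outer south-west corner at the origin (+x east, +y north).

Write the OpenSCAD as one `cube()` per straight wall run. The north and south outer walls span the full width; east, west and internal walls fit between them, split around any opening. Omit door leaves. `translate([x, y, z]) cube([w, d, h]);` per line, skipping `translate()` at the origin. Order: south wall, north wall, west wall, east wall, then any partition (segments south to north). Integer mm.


cube([3500, 200, 2600]);
translate([0, 4550, 0]) cube([3500, 200, 2600]);
translate([0, 200, 0]) cube([200, 4350, 2600]);
translate([3300, 200, 0]) cube([200, 4350, 2600]);
translate([1750, 200, 0]) cube([200, 1750, 2600]);
translate([1750, 2950, 0]) cube([200, 1600, 2600]);
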